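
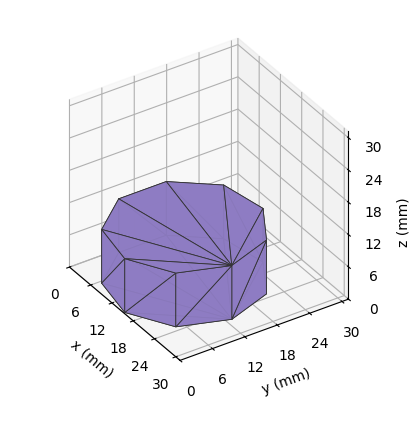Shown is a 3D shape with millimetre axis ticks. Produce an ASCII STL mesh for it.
Reading the render: the shape is a regular 9-sided prism (a cylinder approximated with 9 flat sides), circumscribed radius ≈ 13 mm, height ≈ 10 mm (dimensions read to the nearest mm from the axis ticks). For the STL, each face is triangulated and given an outward normal.

solid part
  facet normal 0.0000 0.0000 -1.0000
    outer loop
      vertex 15.3 25.8 0.0
      vertex 23.0 21.4 0.0
      vertex 26.0 13.0 0.0
    endloop
  endfacet
  facet normal 0.0000 0.0000 -1.0000
    outer loop
      vertex 6.5 24.3 0.0
      vertex 15.3 25.8 0.0
      vertex 26.0 13.0 0.0
    endloop
  endfacet
  facet normal 0.0000 0.0000 -1.0000
    outer loop
      vertex 0.8 17.4 0.0
      vertex 6.5 24.3 0.0
      vertex 26.0 13.0 0.0
    endloop
  endfacet
  facet normal 0.0000 0.0000 -1.0000
    outer loop
      vertex 0.8 8.6 0.0
      vertex 0.8 17.4 0.0
      vertex 26.0 13.0 0.0
    endloop
  endfacet
  facet normal 0.0000 0.0000 -1.0000
    outer loop
      vertex 6.5 1.7 0.0
      vertex 0.8 8.6 0.0
      vertex 26.0 13.0 0.0
    endloop
  endfacet
  facet normal 0.0000 0.0000 -1.0000
    outer loop
      vertex 15.3 0.2 0.0
      vertex 6.5 1.7 0.0
      vertex 26.0 13.0 0.0
    endloop
  endfacet
  facet normal 0.0000 0.0000 -1.0000
    outer loop
      vertex 23.0 4.6 0.0
      vertex 15.3 0.2 0.0
      vertex 26.0 13.0 0.0
    endloop
  endfacet
  facet normal 0.0000 0.0000 1.0000
    outer loop
      vertex 26.0 13.0 10.0
      vertex 23.0 21.4 10.0
      vertex 15.3 25.8 10.0
    endloop
  endfacet
  facet normal 0.0000 0.0000 1.0000
    outer loop
      vertex 26.0 13.0 10.0
      vertex 15.3 25.8 10.0
      vertex 6.5 24.3 10.0
    endloop
  endfacet
  facet normal 0.0000 0.0000 1.0000
    outer loop
      vertex 26.0 13.0 10.0
      vertex 6.5 24.3 10.0
      vertex 0.8 17.4 10.0
    endloop
  endfacet
  facet normal 0.0000 0.0000 1.0000
    outer loop
      vertex 26.0 13.0 10.0
      vertex 0.8 17.4 10.0
      vertex 0.8 8.6 10.0
    endloop
  endfacet
  facet normal 0.0000 0.0000 1.0000
    outer loop
      vertex 26.0 13.0 10.0
      vertex 0.8 8.6 10.0
      vertex 6.5 1.7 10.0
    endloop
  endfacet
  facet normal 0.0000 0.0000 1.0000
    outer loop
      vertex 26.0 13.0 10.0
      vertex 6.5 1.7 10.0
      vertex 15.3 0.2 10.0
    endloop
  endfacet
  facet normal 0.0000 0.0000 1.0000
    outer loop
      vertex 26.0 13.0 10.0
      vertex 15.3 0.2 10.0
      vertex 23.0 4.6 10.0
    endloop
  endfacet
  facet normal 0.9417 0.3363 0.0000
    outer loop
      vertex 26.0 13.0 0.0
      vertex 23.0 21.4 0.0
      vertex 23.0 21.4 10.0
    endloop
  endfacet
  facet normal 0.9417 0.3363 0.0000
    outer loop
      vertex 26.0 13.0 0.0
      vertex 23.0 21.4 10.0
      vertex 26.0 13.0 10.0
    endloop
  endfacet
  facet normal 0.4961 0.8682 0.0000
    outer loop
      vertex 23.0 21.4 0.0
      vertex 15.3 25.8 0.0
      vertex 15.3 25.8 10.0
    endloop
  endfacet
  facet normal 0.4961 0.8682 0.0000
    outer loop
      vertex 23.0 21.4 0.0
      vertex 15.3 25.8 10.0
      vertex 23.0 21.4 10.0
    endloop
  endfacet
  facet normal -0.1680 0.9858 0.0000
    outer loop
      vertex 15.3 25.8 0.0
      vertex 6.5 24.3 0.0
      vertex 6.5 24.3 10.0
    endloop
  endfacet
  facet normal -0.1680 0.9858 0.0000
    outer loop
      vertex 15.3 25.8 0.0
      vertex 6.5 24.3 10.0
      vertex 15.3 25.8 10.0
    endloop
  endfacet
  facet normal -0.7710 0.6369 0.0000
    outer loop
      vertex 6.5 24.3 0.0
      vertex 0.8 17.4 0.0
      vertex 0.8 17.4 10.0
    endloop
  endfacet
  facet normal -0.7710 0.6369 0.0000
    outer loop
      vertex 6.5 24.3 0.0
      vertex 0.8 17.4 10.0
      vertex 6.5 24.3 10.0
    endloop
  endfacet
  facet normal -1.0000 0.0000 0.0000
    outer loop
      vertex 0.8 17.4 0.0
      vertex 0.8 8.6 0.0
      vertex 0.8 8.6 10.0
    endloop
  endfacet
  facet normal -1.0000 0.0000 0.0000
    outer loop
      vertex 0.8 17.4 0.0
      vertex 0.8 8.6 10.0
      vertex 0.8 17.4 10.0
    endloop
  endfacet
  facet normal -0.7710 -0.6369 0.0000
    outer loop
      vertex 0.8 8.6 0.0
      vertex 6.5 1.7 0.0
      vertex 6.5 1.7 10.0
    endloop
  endfacet
  facet normal -0.7710 -0.6369 0.0000
    outer loop
      vertex 0.8 8.6 0.0
      vertex 6.5 1.7 10.0
      vertex 0.8 8.6 10.0
    endloop
  endfacet
  facet normal -0.1680 -0.9858 0.0000
    outer loop
      vertex 6.5 1.7 0.0
      vertex 15.3 0.2 0.0
      vertex 15.3 0.2 10.0
    endloop
  endfacet
  facet normal -0.1680 -0.9858 0.0000
    outer loop
      vertex 6.5 1.7 0.0
      vertex 15.3 0.2 10.0
      vertex 6.5 1.7 10.0
    endloop
  endfacet
  facet normal 0.4961 -0.8682 0.0000
    outer loop
      vertex 15.3 0.2 0.0
      vertex 23.0 4.6 0.0
      vertex 23.0 4.6 10.0
    endloop
  endfacet
  facet normal 0.4961 -0.8682 0.0000
    outer loop
      vertex 15.3 0.2 0.0
      vertex 23.0 4.6 10.0
      vertex 15.3 0.2 10.0
    endloop
  endfacet
  facet normal 0.9417 -0.3363 0.0000
    outer loop
      vertex 23.0 4.6 0.0
      vertex 26.0 13.0 0.0
      vertex 26.0 13.0 10.0
    endloop
  endfacet
  facet normal 0.9417 -0.3363 0.0000
    outer loop
      vertex 23.0 4.6 0.0
      vertex 26.0 13.0 10.0
      vertex 23.0 4.6 10.0
    endloop
  endfacet
endsolid part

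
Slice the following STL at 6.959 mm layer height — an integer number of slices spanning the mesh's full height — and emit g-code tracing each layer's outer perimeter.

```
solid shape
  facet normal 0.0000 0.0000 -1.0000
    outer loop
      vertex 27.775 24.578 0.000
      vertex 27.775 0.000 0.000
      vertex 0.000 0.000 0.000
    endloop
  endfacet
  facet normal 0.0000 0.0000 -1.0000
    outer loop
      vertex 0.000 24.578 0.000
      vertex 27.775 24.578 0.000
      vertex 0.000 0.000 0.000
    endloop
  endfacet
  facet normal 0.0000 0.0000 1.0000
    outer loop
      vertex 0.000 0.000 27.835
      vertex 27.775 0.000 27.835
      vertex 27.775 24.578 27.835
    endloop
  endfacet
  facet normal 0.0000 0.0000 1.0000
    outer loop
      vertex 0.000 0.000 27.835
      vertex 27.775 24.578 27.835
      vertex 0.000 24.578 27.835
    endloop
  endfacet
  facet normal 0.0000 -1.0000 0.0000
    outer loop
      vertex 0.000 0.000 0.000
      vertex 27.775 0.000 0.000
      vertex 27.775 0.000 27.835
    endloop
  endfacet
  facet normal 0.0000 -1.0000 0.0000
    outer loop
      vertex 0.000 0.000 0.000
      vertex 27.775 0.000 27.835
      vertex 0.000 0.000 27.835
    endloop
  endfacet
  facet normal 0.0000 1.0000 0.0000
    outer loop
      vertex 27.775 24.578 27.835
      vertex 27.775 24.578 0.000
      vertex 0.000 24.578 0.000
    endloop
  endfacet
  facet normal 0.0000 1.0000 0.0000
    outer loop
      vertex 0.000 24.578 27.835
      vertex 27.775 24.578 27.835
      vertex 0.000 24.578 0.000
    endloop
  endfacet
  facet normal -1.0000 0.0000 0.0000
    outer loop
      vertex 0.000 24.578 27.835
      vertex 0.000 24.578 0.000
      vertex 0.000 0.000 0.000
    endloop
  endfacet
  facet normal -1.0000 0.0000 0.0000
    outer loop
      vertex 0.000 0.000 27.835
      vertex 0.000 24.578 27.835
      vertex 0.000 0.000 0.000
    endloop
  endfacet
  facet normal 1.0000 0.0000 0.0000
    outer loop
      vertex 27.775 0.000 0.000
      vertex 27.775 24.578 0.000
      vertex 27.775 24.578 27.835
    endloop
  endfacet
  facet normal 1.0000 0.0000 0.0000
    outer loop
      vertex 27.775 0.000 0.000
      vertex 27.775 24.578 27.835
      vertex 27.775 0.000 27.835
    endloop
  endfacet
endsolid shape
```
; perimeter-only toolpath
G21 ; units = mm
G90 ; absolute positioning
G28 ; home
; layer 1
G0 Z6.959
G0 X0.000 Y0.000
G1 X27.775 Y0.000
G1 X27.775 Y24.578
G1 X0.000 Y24.578
G1 X0.000 Y0.000
; layer 2
G0 Z13.918
G0 X0.000 Y0.000
G1 X27.775 Y0.000
G1 X27.775 Y24.578
G1 X0.000 Y24.578
G1 X0.000 Y0.000
; layer 3
G0 Z20.876
G0 X0.000 Y0.000
G1 X27.775 Y0.000
G1 X27.775 Y24.578
G1 X0.000 Y24.578
G1 X0.000 Y0.000
; layer 4
G0 Z27.835
G0 X0.000 Y0.000
G1 X27.775 Y0.000
G1 X27.775 Y24.578
G1 X0.000 Y24.578
G1 X0.000 Y0.000
M2 ; end

The solid is a rectangular box, roughly 27.8 × 24.6 mm footprint and 27.8 mm tall. Slicing at Δz = 6.959 mm — 4 equal slices spanning the solid's height, so layer i sits at z = i·h/4 — gives 4 non-empty perimeters. Each is a 4-segment closed polygon; G0 lifts to the layer z and rapids to the start vertex, then G1 traces the edges.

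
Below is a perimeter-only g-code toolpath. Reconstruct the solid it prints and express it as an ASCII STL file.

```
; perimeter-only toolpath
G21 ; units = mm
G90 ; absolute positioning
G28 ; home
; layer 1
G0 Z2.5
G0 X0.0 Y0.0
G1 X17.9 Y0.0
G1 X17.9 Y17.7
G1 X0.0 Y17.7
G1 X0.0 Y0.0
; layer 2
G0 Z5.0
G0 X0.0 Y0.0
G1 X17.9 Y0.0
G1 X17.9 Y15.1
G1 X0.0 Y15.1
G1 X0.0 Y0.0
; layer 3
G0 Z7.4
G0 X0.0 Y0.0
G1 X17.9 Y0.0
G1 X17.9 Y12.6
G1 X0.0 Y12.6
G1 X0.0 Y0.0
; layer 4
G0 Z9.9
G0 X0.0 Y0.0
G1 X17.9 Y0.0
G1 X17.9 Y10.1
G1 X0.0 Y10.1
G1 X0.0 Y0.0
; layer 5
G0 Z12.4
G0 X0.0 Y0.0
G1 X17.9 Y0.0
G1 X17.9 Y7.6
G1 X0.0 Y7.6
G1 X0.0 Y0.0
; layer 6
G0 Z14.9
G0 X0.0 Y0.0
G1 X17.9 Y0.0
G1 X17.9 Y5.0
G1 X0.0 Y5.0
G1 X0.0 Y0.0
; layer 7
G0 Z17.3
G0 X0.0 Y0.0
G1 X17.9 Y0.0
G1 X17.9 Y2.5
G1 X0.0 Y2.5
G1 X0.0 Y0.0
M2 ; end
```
solid part
  facet normal 0.0000 0.0000 -1.0000
    outer loop
      vertex 17.9 20.2 0.0
      vertex 17.9 0.0 0.0
      vertex 0.0 0.0 0.0
    endloop
  endfacet
  facet normal 0.0000 0.0000 -1.0000
    outer loop
      vertex 0.0 20.2 0.0
      vertex 17.9 20.2 0.0
      vertex 0.0 0.0 0.0
    endloop
  endfacet
  facet normal 0.0000 -1.0000 0.0000
    outer loop
      vertex 0.0 0.0 0.0
      vertex 17.9 0.0 0.0
      vertex 17.9 0.0 19.8
    endloop
  endfacet
  facet normal 0.0000 -1.0000 0.0000
    outer loop
      vertex 0.0 0.0 0.0
      vertex 17.9 0.0 19.8
      vertex 0.0 0.0 19.8
    endloop
  endfacet
  facet normal 0.0000 0.7000 0.7141
    outer loop
      vertex 0.0 0.0 19.8
      vertex 17.9 0.0 19.8
      vertex 17.9 20.2 0.0
    endloop
  endfacet
  facet normal 0.0000 0.7000 0.7141
    outer loop
      vertex 0.0 0.0 19.8
      vertex 17.9 20.2 0.0
      vertex 0.0 20.2 0.0
    endloop
  endfacet
  facet normal -1.0000 0.0000 0.0000
    outer loop
      vertex 0.0 0.0 19.8
      vertex 0.0 20.2 0.0
      vertex 0.0 0.0 0.0
    endloop
  endfacet
  facet normal 1.0000 0.0000 0.0000
    outer loop
      vertex 17.9 0.0 0.0
      vertex 17.9 20.2 0.0
      vertex 17.9 0.0 19.8
    endloop
  endfacet
endsolid part

The G0 Z moves step by Δz≈2.5 mm. The G1 loops shrink linearly with z, so the solid tapers from its base footprint up to z≈19.8. Closing with a flat bottom cap and the tapered top and triangulating gives 8 facets — a wedge (ramp): 17.9 × 20.2 mm base, rising to 19.8 mm along the y=0 edge and sloping linearly to z=0 at y=20.2.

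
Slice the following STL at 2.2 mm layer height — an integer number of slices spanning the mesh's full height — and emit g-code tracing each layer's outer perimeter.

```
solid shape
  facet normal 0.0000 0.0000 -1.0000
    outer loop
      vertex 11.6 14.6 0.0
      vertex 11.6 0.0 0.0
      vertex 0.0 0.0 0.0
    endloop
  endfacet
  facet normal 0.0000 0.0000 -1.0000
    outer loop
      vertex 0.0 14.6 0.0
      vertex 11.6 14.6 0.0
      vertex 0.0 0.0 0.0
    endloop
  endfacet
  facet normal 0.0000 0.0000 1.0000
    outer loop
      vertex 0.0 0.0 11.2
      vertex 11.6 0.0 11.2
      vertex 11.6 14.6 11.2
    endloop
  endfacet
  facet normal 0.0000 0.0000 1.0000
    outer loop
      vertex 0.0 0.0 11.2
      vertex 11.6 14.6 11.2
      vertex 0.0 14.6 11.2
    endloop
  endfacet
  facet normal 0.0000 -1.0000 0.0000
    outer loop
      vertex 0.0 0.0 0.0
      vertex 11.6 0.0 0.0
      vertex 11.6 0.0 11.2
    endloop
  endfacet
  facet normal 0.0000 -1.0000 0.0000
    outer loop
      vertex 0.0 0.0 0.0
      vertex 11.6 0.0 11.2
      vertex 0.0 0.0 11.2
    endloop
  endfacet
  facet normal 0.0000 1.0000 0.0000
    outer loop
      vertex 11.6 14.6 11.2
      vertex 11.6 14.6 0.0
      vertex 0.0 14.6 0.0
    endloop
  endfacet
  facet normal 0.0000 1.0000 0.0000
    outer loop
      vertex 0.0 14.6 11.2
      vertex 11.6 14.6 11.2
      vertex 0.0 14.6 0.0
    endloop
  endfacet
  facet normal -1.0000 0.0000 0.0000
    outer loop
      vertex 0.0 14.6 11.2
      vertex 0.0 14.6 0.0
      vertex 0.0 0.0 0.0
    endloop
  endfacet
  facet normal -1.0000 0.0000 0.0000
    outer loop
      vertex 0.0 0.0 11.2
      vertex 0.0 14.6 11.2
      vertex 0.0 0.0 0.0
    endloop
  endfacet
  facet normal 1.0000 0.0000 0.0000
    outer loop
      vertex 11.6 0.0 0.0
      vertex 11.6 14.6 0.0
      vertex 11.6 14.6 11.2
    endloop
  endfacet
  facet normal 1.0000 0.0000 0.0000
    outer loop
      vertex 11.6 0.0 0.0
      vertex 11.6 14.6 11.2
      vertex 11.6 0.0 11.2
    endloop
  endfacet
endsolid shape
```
; perimeter-only toolpath
G21 ; units = mm
G90 ; absolute positioning
G28 ; home
; layer 1
G0 Z2.2
G0 X0.0 Y0.0
G1 X11.6 Y0.0
G1 X11.6 Y14.6
G1 X0.0 Y14.6
G1 X0.0 Y0.0
; layer 2
G0 Z4.5
G0 X0.0 Y0.0
G1 X11.6 Y0.0
G1 X11.6 Y14.6
G1 X0.0 Y14.6
G1 X0.0 Y0.0
; layer 3
G0 Z6.7
G0 X0.0 Y0.0
G1 X11.6 Y0.0
G1 X11.6 Y14.6
G1 X0.0 Y14.6
G1 X0.0 Y0.0
; layer 4
G0 Z9.0
G0 X0.0 Y0.0
G1 X11.6 Y0.0
G1 X11.6 Y14.6
G1 X0.0 Y14.6
G1 X0.0 Y0.0
; layer 5
G0 Z11.2
G0 X0.0 Y0.0
G1 X11.6 Y0.0
G1 X11.6 Y14.6
G1 X0.0 Y14.6
G1 X0.0 Y0.0
M2 ; end

The solid is a rectangular box, roughly 11.6 × 14.6 mm footprint and 11.2 mm tall. Slicing at Δz = 2.2 mm — 5 equal slices spanning the solid's height, so layer i sits at z = i·h/5 — gives 5 non-empty perimeters. Each is a 4-segment closed polygon; G0 lifts to the layer z and rapids to the start vertex, then G1 traces the edges.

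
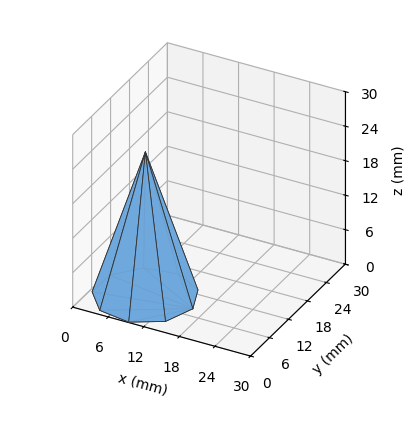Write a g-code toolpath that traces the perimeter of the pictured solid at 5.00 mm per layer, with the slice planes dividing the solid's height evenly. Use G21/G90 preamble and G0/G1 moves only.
Reading the render: the shape is a regular 9-sided pyramid, base circumscribed radius ≈ 8 mm, apex at z ≈ 25 mm (dimensions read to the nearest mm from the axis ticks). For the g-code, the solid's height is divided into equal slices at the stated Δz and each level perimeter traced with G1 moves after a G0 lift.

; perimeter-only toolpath
G21 ; units = mm
G90 ; absolute positioning
G28 ; home
; layer 1
G0 Z5.00
G0 X14.40 Y8.00
G1 X12.90 Y12.11
G1 X9.11 Y14.30
G1 X4.80 Y13.54
G1 X1.98 Y10.19
G1 X1.98 Y5.81
G1 X4.80 Y2.46
G1 X9.11 Y1.70
G1 X12.90 Y3.89
G1 X14.40 Y8.00
; layer 2
G0 Z10.00
G0 X12.80 Y8.00
G1 X11.68 Y11.08
G1 X8.83 Y12.73
G1 X5.60 Y12.16
G1 X3.49 Y9.64
G1 X3.49 Y6.36
G1 X5.60 Y3.84
G1 X8.83 Y3.27
G1 X11.68 Y4.92
G1 X12.80 Y8.00
; layer 3
G0 Z15.00
G0 X11.20 Y8.00
G1 X10.45 Y10.06
G1 X8.56 Y11.15
G1 X6.40 Y10.77
G1 X4.99 Y9.10
G1 X4.99 Y6.90
G1 X6.40 Y5.23
G1 X8.56 Y4.85
G1 X10.45 Y5.94
G1 X11.20 Y8.00
; layer 4
G0 Z20.00
G0 X9.60 Y8.00
G1 X9.23 Y9.03
G1 X8.28 Y9.58
G1 X7.20 Y9.39
G1 X6.50 Y8.55
G1 X6.50 Y7.45
G1 X7.20 Y6.61
G1 X8.28 Y6.42
G1 X9.23 Y6.97
G1 X9.60 Y8.00
M2 ; end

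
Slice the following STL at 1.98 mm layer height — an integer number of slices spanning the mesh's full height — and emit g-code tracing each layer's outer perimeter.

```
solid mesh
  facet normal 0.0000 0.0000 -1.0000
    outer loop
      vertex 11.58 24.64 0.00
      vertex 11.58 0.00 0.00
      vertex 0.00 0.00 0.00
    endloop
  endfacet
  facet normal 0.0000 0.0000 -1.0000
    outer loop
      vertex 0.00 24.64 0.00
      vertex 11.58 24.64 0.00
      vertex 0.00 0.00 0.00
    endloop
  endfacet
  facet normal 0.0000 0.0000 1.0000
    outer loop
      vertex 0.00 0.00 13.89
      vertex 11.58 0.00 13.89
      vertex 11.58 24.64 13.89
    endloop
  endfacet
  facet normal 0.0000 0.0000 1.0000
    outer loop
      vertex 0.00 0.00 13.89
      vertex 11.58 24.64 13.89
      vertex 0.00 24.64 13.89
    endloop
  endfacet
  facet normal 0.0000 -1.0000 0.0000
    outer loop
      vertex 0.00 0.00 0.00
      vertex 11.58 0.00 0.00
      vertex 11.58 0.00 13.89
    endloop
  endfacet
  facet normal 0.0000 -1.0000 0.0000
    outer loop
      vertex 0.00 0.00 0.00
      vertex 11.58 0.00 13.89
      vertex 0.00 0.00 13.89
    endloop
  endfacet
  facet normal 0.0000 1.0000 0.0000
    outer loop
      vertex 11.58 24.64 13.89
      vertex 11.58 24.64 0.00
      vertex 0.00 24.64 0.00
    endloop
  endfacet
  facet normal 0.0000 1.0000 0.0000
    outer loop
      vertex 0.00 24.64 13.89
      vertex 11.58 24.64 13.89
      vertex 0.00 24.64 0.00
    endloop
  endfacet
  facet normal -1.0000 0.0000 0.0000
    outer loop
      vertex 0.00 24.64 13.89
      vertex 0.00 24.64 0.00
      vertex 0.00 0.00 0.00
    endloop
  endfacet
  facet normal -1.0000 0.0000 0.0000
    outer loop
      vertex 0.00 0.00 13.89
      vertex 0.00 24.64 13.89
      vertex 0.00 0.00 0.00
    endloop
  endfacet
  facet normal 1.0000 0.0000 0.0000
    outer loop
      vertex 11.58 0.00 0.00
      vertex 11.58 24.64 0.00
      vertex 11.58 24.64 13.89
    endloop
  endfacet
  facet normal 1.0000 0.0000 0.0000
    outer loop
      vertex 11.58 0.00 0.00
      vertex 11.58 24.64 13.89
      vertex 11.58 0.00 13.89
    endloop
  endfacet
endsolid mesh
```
; perimeter-only toolpath
G21 ; units = mm
G90 ; absolute positioning
G28 ; home
; layer 1
G0 Z1.98
G0 X0.00 Y0.00
G1 X11.58 Y0.00
G1 X11.58 Y24.64
G1 X0.00 Y24.64
G1 X0.00 Y0.00
; layer 2
G0 Z3.97
G0 X0.00 Y0.00
G1 X11.58 Y0.00
G1 X11.58 Y24.64
G1 X0.00 Y24.64
G1 X0.00 Y0.00
; layer 3
G0 Z5.95
G0 X0.00 Y0.00
G1 X11.58 Y0.00
G1 X11.58 Y24.64
G1 X0.00 Y24.64
G1 X0.00 Y0.00
; layer 4
G0 Z7.94
G0 X0.00 Y0.00
G1 X11.58 Y0.00
G1 X11.58 Y24.64
G1 X0.00 Y24.64
G1 X0.00 Y0.00
; layer 5
G0 Z9.92
G0 X0.00 Y0.00
G1 X11.58 Y0.00
G1 X11.58 Y24.64
G1 X0.00 Y24.64
G1 X0.00 Y0.00
; layer 6
G0 Z11.91
G0 X0.00 Y0.00
G1 X11.58 Y0.00
G1 X11.58 Y24.64
G1 X0.00 Y24.64
G1 X0.00 Y0.00
; layer 7
G0 Z13.89
G0 X0.00 Y0.00
G1 X11.58 Y0.00
G1 X11.58 Y24.64
G1 X0.00 Y24.64
G1 X0.00 Y0.00
M2 ; end

The solid is a rectangular box, roughly 11.6 × 24.6 mm footprint and 13.9 mm tall. Slicing at Δz = 1.98 mm — 7 equal slices spanning the solid's height, so layer i sits at z = i·h/7 — gives 7 non-empty perimeters. Each is a 4-segment closed polygon; G0 lifts to the layer z and rapids to the start vertex, then G1 traces the edges.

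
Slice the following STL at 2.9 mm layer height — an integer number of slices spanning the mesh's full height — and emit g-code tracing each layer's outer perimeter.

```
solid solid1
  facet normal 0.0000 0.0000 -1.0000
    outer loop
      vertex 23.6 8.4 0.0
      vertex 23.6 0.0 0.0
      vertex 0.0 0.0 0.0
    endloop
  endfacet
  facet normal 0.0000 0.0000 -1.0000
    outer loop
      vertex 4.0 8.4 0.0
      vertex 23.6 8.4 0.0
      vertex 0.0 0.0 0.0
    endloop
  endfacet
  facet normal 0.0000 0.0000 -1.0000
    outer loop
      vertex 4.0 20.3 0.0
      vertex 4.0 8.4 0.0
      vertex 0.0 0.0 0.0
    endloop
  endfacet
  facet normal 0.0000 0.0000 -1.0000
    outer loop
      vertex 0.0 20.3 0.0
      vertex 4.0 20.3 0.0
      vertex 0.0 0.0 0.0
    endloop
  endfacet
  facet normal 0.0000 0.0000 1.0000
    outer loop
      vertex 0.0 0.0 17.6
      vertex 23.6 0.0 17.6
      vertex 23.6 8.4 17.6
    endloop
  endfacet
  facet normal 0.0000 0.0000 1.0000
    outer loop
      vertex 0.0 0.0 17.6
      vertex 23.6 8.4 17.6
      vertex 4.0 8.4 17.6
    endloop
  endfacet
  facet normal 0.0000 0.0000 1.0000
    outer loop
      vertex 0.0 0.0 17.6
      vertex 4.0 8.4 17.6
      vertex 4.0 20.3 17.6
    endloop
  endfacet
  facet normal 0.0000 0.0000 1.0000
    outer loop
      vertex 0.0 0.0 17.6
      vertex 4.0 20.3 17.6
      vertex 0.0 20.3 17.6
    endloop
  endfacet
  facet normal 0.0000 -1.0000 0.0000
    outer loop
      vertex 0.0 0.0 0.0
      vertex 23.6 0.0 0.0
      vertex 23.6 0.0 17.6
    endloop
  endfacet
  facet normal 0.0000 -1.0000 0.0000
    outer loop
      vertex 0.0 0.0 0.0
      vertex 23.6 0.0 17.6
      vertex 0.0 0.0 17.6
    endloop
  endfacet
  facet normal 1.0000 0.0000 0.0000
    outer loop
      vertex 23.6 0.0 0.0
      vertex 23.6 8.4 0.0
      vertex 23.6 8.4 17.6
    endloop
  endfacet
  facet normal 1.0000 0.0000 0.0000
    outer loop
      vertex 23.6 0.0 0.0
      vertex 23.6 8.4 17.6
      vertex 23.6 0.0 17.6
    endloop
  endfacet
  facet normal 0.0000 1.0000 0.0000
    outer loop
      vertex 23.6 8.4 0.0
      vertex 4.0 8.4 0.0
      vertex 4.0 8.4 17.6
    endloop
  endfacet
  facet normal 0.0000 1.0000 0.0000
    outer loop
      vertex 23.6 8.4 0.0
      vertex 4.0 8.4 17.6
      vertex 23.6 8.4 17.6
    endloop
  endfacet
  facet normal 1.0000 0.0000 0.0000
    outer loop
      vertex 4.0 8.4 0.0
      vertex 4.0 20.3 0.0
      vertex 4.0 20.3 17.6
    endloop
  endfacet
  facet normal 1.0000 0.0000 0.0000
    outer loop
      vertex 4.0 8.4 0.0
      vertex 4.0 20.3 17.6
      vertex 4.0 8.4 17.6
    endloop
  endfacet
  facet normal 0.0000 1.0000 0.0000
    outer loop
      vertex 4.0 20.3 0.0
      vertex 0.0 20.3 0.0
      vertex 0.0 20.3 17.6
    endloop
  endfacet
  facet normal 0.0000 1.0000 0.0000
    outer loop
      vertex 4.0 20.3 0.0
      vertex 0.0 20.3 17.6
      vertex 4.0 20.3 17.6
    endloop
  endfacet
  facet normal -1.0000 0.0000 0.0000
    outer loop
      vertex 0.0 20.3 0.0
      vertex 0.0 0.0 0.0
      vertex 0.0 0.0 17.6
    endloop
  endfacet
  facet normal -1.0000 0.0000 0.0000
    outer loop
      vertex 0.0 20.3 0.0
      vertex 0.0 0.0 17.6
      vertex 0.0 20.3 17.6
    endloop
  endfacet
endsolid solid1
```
; perimeter-only toolpath
G21 ; units = mm
G90 ; absolute positioning
G28 ; home
; layer 1
G0 Z2.9
G0 X0.0 Y0.0
G1 X23.6 Y0.0
G1 X23.6 Y8.4
G1 X4.0 Y8.4
G1 X4.0 Y20.3
G1 X0.0 Y20.3
G1 X0.0 Y0.0
; layer 2
G0 Z5.9
G0 X0.0 Y0.0
G1 X23.6 Y0.0
G1 X23.6 Y8.4
G1 X4.0 Y8.4
G1 X4.0 Y20.3
G1 X0.0 Y20.3
G1 X0.0 Y0.0
; layer 3
G0 Z8.8
G0 X0.0 Y0.0
G1 X23.6 Y0.0
G1 X23.6 Y8.4
G1 X4.0 Y8.4
G1 X4.0 Y20.3
G1 X0.0 Y20.3
G1 X0.0 Y0.0
; layer 4
G0 Z11.7
G0 X0.0 Y0.0
G1 X23.6 Y0.0
G1 X23.6 Y8.4
G1 X4.0 Y8.4
G1 X4.0 Y20.3
G1 X0.0 Y20.3
G1 X0.0 Y0.0
; layer 5
G0 Z14.7
G0 X0.0 Y0.0
G1 X23.6 Y0.0
G1 X23.6 Y8.4
G1 X4.0 Y8.4
G1 X4.0 Y20.3
G1 X0.0 Y20.3
G1 X0.0 Y0.0
; layer 6
G0 Z17.6
G0 X0.0 Y0.0
G1 X23.6 Y0.0
G1 X23.6 Y8.4
G1 X4.0 Y8.4
G1 X4.0 Y20.3
G1 X0.0 Y20.3
G1 X0.0 Y0.0
M2 ; end

The solid is an L-shaped prism: outer 23.6 × 20.3 mm, arm thicknesses ≈ 8.4 mm (horizontal) and 4 mm (vertical), extruded 17.6 mm in z. Slicing at Δz = 2.9 mm — 6 equal slices spanning the solid's height, so layer i sits at z = i·h/6 — gives 6 non-empty perimeters. Each is a 6-segment closed polygon; G0 lifts to the layer z and rapids to the start vertex, then G1 traces the edges.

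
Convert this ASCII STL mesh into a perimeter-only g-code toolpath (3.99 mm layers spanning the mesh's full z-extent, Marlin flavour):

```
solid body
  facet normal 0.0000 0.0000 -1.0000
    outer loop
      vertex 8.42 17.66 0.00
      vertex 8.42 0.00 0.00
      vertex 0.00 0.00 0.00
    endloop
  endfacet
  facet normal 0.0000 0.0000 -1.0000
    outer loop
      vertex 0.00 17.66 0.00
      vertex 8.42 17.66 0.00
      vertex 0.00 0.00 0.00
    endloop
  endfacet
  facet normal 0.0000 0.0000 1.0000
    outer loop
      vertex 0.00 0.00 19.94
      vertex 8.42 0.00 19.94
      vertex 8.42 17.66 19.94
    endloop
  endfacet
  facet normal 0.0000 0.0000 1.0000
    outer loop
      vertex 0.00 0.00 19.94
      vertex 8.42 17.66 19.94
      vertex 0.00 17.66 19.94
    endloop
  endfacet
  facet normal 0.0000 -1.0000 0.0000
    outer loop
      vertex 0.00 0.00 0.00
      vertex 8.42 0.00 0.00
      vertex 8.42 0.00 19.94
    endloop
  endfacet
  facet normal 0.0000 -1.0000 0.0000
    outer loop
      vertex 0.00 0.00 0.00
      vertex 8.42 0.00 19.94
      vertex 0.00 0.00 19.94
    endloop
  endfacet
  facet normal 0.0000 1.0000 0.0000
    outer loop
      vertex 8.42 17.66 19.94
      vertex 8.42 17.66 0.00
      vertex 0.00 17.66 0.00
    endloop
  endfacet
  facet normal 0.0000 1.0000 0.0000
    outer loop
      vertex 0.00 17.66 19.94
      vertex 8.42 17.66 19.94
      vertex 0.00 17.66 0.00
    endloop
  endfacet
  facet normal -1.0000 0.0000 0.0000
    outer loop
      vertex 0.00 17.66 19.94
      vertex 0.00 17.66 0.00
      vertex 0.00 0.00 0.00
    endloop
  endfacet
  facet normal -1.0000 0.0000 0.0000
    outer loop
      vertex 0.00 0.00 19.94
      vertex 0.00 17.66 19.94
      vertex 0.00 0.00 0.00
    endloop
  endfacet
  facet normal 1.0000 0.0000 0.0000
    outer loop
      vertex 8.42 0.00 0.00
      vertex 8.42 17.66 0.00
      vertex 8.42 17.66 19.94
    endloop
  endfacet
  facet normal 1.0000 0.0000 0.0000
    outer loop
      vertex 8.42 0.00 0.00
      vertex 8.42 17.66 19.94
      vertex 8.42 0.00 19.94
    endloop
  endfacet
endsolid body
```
; perimeter-only toolpath
G21 ; units = mm
G90 ; absolute positioning
G28 ; home
; layer 1
G0 Z3.99
G0 X0.00 Y0.00
G1 X8.42 Y0.00
G1 X8.42 Y17.66
G1 X0.00 Y17.66
G1 X0.00 Y0.00
; layer 2
G0 Z7.98
G0 X0.00 Y0.00
G1 X8.42 Y0.00
G1 X8.42 Y17.66
G1 X0.00 Y17.66
G1 X0.00 Y0.00
; layer 3
G0 Z11.96
G0 X0.00 Y0.00
G1 X8.42 Y0.00
G1 X8.42 Y17.66
G1 X0.00 Y17.66
G1 X0.00 Y0.00
; layer 4
G0 Z15.95
G0 X0.00 Y0.00
G1 X8.42 Y0.00
G1 X8.42 Y17.66
G1 X0.00 Y17.66
G1 X0.00 Y0.00
; layer 5
G0 Z19.94
G0 X0.00 Y0.00
G1 X8.42 Y0.00
G1 X8.42 Y17.66
G1 X0.00 Y17.66
G1 X0.00 Y0.00
M2 ; end

The solid is a rectangular box, roughly 8.42 × 17.7 mm footprint and 19.9 mm tall. Slicing at Δz = 3.99 mm — 5 equal slices spanning the solid's height, so layer i sits at z = i·h/5 — gives 5 non-empty perimeters. Each is a 4-segment closed polygon; G0 lifts to the layer z and rapids to the start vertex, then G1 traces the edges.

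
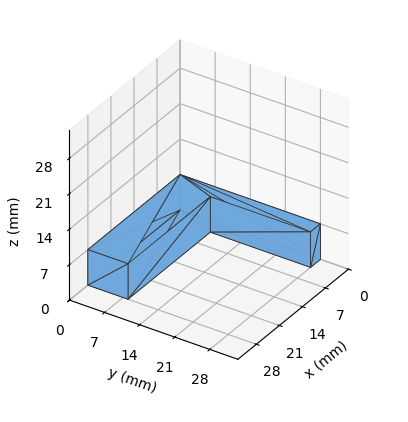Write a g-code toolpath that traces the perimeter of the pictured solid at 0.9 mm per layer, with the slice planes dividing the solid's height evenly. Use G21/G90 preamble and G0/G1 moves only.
Reading the render: the shape is an L-shaped prism: outer 28 × 28 mm, arm thicknesses ≈ 8 mm (horizontal) and 3 mm (vertical), extruded 7 mm in z (dimensions read to the nearest mm from the axis ticks). For the g-code, the solid's height is divided into equal slices at the stated Δz and each level perimeter traced with G1 moves after a G0 lift.

; perimeter-only toolpath
G21 ; units = mm
G90 ; absolute positioning
G28 ; home
; layer 1
G0 Z0.9
G0 X0.0 Y0.0
G1 X28.0 Y0.0
G1 X28.0 Y8.0
G1 X3.0 Y8.0
G1 X3.0 Y28.0
G1 X0.0 Y28.0
G1 X0.0 Y0.0
; layer 2
G0 Z1.8
G0 X0.0 Y0.0
G1 X28.0 Y0.0
G1 X28.0 Y8.0
G1 X3.0 Y8.0
G1 X3.0 Y28.0
G1 X0.0 Y28.0
G1 X0.0 Y0.0
; layer 3
G0 Z2.6
G0 X0.0 Y0.0
G1 X28.0 Y0.0
G1 X28.0 Y8.0
G1 X3.0 Y8.0
G1 X3.0 Y28.0
G1 X0.0 Y28.0
G1 X0.0 Y0.0
; layer 4
G0 Z3.5
G0 X0.0 Y0.0
G1 X28.0 Y0.0
G1 X28.0 Y8.0
G1 X3.0 Y8.0
G1 X3.0 Y28.0
G1 X0.0 Y28.0
G1 X0.0 Y0.0
; layer 5
G0 Z4.4
G0 X0.0 Y0.0
G1 X28.0 Y0.0
G1 X28.0 Y8.0
G1 X3.0 Y8.0
G1 X3.0 Y28.0
G1 X0.0 Y28.0
G1 X0.0 Y0.0
; layer 6
G0 Z5.2
G0 X0.0 Y0.0
G1 X28.0 Y0.0
G1 X28.0 Y8.0
G1 X3.0 Y8.0
G1 X3.0 Y28.0
G1 X0.0 Y28.0
G1 X0.0 Y0.0
; layer 7
G0 Z6.1
G0 X0.0 Y0.0
G1 X28.0 Y0.0
G1 X28.0 Y8.0
G1 X3.0 Y8.0
G1 X3.0 Y28.0
G1 X0.0 Y28.0
G1 X0.0 Y0.0
; layer 8
G0 Z7.0
G0 X0.0 Y0.0
G1 X28.0 Y0.0
G1 X28.0 Y8.0
G1 X3.0 Y8.0
G1 X3.0 Y28.0
G1 X0.0 Y28.0
G1 X0.0 Y0.0
M2 ; end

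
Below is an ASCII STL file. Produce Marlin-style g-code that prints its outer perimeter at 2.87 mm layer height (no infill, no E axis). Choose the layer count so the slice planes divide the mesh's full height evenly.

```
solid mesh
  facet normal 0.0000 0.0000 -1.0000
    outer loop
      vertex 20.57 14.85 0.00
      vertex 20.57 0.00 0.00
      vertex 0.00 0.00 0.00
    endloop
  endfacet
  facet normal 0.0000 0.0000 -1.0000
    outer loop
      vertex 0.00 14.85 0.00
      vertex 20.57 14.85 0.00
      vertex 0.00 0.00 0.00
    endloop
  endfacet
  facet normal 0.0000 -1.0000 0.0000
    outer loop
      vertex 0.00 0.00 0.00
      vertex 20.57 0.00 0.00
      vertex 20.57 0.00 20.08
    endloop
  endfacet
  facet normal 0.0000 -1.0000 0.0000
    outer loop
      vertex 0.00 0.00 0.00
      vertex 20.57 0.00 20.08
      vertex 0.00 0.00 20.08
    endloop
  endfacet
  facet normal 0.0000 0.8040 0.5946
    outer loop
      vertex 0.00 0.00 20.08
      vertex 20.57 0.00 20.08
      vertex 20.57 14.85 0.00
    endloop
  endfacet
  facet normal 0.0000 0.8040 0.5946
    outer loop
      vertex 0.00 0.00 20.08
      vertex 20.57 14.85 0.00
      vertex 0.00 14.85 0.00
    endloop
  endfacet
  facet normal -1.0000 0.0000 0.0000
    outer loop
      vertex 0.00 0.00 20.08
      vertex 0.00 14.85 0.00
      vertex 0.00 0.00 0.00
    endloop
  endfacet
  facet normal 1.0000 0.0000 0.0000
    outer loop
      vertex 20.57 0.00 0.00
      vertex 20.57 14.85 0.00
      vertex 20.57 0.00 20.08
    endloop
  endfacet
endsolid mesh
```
; perimeter-only toolpath
G21 ; units = mm
G90 ; absolute positioning
G28 ; home
; layer 1
G0 Z2.87
G0 X0.00 Y0.00
G1 X20.57 Y0.00
G1 X20.57 Y12.73
G1 X0.00 Y12.73
G1 X0.00 Y0.00
; layer 2
G0 Z5.74
G0 X0.00 Y0.00
G1 X20.57 Y0.00
G1 X20.57 Y10.61
G1 X0.00 Y10.61
G1 X0.00 Y0.00
; layer 3
G0 Z8.61
G0 X0.00 Y0.00
G1 X20.57 Y0.00
G1 X20.57 Y8.49
G1 X0.00 Y8.49
G1 X0.00 Y0.00
; layer 4
G0 Z11.47
G0 X0.00 Y0.00
G1 X20.57 Y0.00
G1 X20.57 Y6.36
G1 X0.00 Y6.36
G1 X0.00 Y0.00
; layer 5
G0 Z14.34
G0 X0.00 Y0.00
G1 X20.57 Y0.00
G1 X20.57 Y4.24
G1 X0.00 Y4.24
G1 X0.00 Y0.00
; layer 6
G0 Z17.21
G0 X0.00 Y0.00
G1 X20.57 Y0.00
G1 X20.57 Y2.12
G1 X0.00 Y2.12
G1 X0.00 Y0.00
M2 ; end

The solid is a wedge (ramp): 20.6 × 14.8 mm base, rising to 20.1 mm along the y=0 edge and sloping linearly to z=0 at y=14.8. Slicing at Δz = 2.87 mm — 7 equal slices spanning the solid's height, so layer i sits at z = i·h/7 — gives 6 non-empty perimeters. Each is a 4-segment closed polygon; G0 lifts to the layer z and rapids to the start vertex, then G1 traces the edges. The cross-section shrinks linearly with z (the slice at the apex is degenerate and omitted).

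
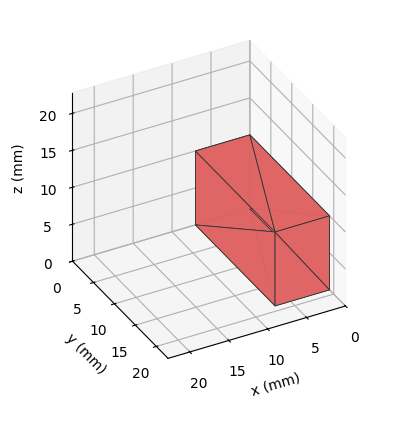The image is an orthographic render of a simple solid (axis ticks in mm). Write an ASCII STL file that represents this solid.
Reading the render: the shape is a rectangular box, roughly 7 × 19 mm footprint and 10 mm tall (dimensions read to the nearest mm from the axis ticks). For the STL, each face is triangulated and given an outward normal.

solid part
  facet normal 0.0000 0.0000 -1.0000
    outer loop
      vertex 7.000 19.000 0.000
      vertex 7.000 0.000 0.000
      vertex 0.000 0.000 0.000
    endloop
  endfacet
  facet normal 0.0000 0.0000 -1.0000
    outer loop
      vertex 0.000 19.000 0.000
      vertex 7.000 19.000 0.000
      vertex 0.000 0.000 0.000
    endloop
  endfacet
  facet normal 0.0000 0.0000 1.0000
    outer loop
      vertex 0.000 0.000 10.000
      vertex 7.000 0.000 10.000
      vertex 7.000 19.000 10.000
    endloop
  endfacet
  facet normal 0.0000 0.0000 1.0000
    outer loop
      vertex 0.000 0.000 10.000
      vertex 7.000 19.000 10.000
      vertex 0.000 19.000 10.000
    endloop
  endfacet
  facet normal 0.0000 -1.0000 0.0000
    outer loop
      vertex 0.000 0.000 0.000
      vertex 7.000 0.000 0.000
      vertex 7.000 0.000 10.000
    endloop
  endfacet
  facet normal 0.0000 -1.0000 0.0000
    outer loop
      vertex 0.000 0.000 0.000
      vertex 7.000 0.000 10.000
      vertex 0.000 0.000 10.000
    endloop
  endfacet
  facet normal 0.0000 1.0000 0.0000
    outer loop
      vertex 7.000 19.000 10.000
      vertex 7.000 19.000 0.000
      vertex 0.000 19.000 0.000
    endloop
  endfacet
  facet normal 0.0000 1.0000 0.0000
    outer loop
      vertex 0.000 19.000 10.000
      vertex 7.000 19.000 10.000
      vertex 0.000 19.000 0.000
    endloop
  endfacet
  facet normal -1.0000 0.0000 0.0000
    outer loop
      vertex 0.000 19.000 10.000
      vertex 0.000 19.000 0.000
      vertex 0.000 0.000 0.000
    endloop
  endfacet
  facet normal -1.0000 0.0000 0.0000
    outer loop
      vertex 0.000 0.000 10.000
      vertex 0.000 19.000 10.000
      vertex 0.000 0.000 0.000
    endloop
  endfacet
  facet normal 1.0000 0.0000 0.0000
    outer loop
      vertex 7.000 0.000 0.000
      vertex 7.000 19.000 0.000
      vertex 7.000 19.000 10.000
    endloop
  endfacet
  facet normal 1.0000 0.0000 0.0000
    outer loop
      vertex 7.000 0.000 0.000
      vertex 7.000 19.000 10.000
      vertex 7.000 0.000 10.000
    endloop
  endfacet
endsolid part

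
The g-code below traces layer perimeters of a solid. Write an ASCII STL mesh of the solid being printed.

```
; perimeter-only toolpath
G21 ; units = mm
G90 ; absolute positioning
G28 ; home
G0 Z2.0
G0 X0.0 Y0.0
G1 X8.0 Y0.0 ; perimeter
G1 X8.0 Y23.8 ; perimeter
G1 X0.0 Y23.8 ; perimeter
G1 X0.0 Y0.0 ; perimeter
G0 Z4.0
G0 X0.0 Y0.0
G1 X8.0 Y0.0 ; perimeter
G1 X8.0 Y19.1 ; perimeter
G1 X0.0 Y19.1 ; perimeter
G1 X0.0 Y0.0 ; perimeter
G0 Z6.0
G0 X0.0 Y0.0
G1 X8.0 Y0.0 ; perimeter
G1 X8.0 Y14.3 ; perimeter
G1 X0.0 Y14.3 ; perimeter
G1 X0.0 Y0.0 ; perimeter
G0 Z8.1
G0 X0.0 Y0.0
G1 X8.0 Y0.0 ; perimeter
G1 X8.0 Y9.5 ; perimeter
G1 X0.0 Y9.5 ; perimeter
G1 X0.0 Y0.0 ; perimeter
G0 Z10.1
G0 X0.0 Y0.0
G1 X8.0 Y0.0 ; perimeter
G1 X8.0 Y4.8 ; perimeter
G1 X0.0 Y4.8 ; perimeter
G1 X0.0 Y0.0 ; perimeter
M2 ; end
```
solid part
  facet normal 0.0000 0.0000 -1.0000
    outer loop
      vertex 8.0 28.6 0.0
      vertex 8.0 0.0 0.0
      vertex 0.0 0.0 0.0
    endloop
  endfacet
  facet normal 0.0000 0.0000 -1.0000
    outer loop
      vertex 0.0 28.6 0.0
      vertex 8.0 28.6 0.0
      vertex 0.0 0.0 0.0
    endloop
  endfacet
  facet normal 0.0000 -1.0000 0.0000
    outer loop
      vertex 0.0 0.0 0.0
      vertex 8.0 0.0 0.0
      vertex 8.0 0.0 12.1
    endloop
  endfacet
  facet normal 0.0000 -1.0000 0.0000
    outer loop
      vertex 0.0 0.0 0.0
      vertex 8.0 0.0 12.1
      vertex 0.0 0.0 12.1
    endloop
  endfacet
  facet normal 0.0000 0.3896 0.9210
    outer loop
      vertex 0.0 0.0 12.1
      vertex 8.0 0.0 12.1
      vertex 8.0 28.6 0.0
    endloop
  endfacet
  facet normal 0.0000 0.3896 0.9210
    outer loop
      vertex 0.0 0.0 12.1
      vertex 8.0 28.6 0.0
      vertex 0.0 28.6 0.0
    endloop
  endfacet
  facet normal -1.0000 0.0000 0.0000
    outer loop
      vertex 0.0 0.0 12.1
      vertex 0.0 28.6 0.0
      vertex 0.0 0.0 0.0
    endloop
  endfacet
  facet normal 1.0000 0.0000 0.0000
    outer loop
      vertex 8.0 0.0 0.0
      vertex 8.0 28.6 0.0
      vertex 8.0 0.0 12.1
    endloop
  endfacet
endsolid part

The G0 Z moves step by Δz≈2.0 mm. The G1 loops shrink linearly with z, so the solid tapers from its base footprint up to z≈12.1. Closing with a flat bottom cap and the tapered top and triangulating gives 8 facets — a wedge (ramp): 8 × 28.6 mm base, rising to 12.1 mm along the y=0 edge and sloping linearly to z=0 at y=28.6.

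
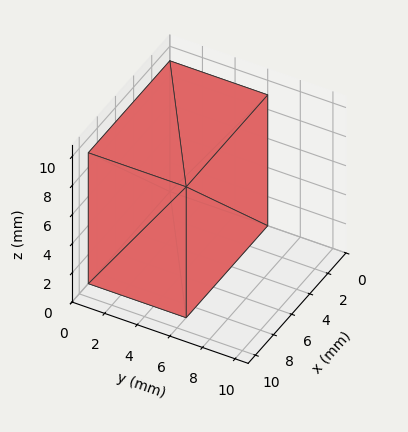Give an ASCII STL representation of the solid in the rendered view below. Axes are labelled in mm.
Reading the render: the shape is a rectangular box, roughly 9 × 6 mm footprint and 9 mm tall (dimensions read to the nearest mm from the axis ticks). For the STL, each face is triangulated and given an outward normal.

solid part
  facet normal 0.0000 0.0000 -1.0000
    outer loop
      vertex 9.000 6.000 0.000
      vertex 9.000 0.000 0.000
      vertex 0.000 0.000 0.000
    endloop
  endfacet
  facet normal 0.0000 0.0000 -1.0000
    outer loop
      vertex 0.000 6.000 0.000
      vertex 9.000 6.000 0.000
      vertex 0.000 0.000 0.000
    endloop
  endfacet
  facet normal 0.0000 0.0000 1.0000
    outer loop
      vertex 0.000 0.000 9.000
      vertex 9.000 0.000 9.000
      vertex 9.000 6.000 9.000
    endloop
  endfacet
  facet normal 0.0000 0.0000 1.0000
    outer loop
      vertex 0.000 0.000 9.000
      vertex 9.000 6.000 9.000
      vertex 0.000 6.000 9.000
    endloop
  endfacet
  facet normal 0.0000 -1.0000 0.0000
    outer loop
      vertex 0.000 0.000 0.000
      vertex 9.000 0.000 0.000
      vertex 9.000 0.000 9.000
    endloop
  endfacet
  facet normal 0.0000 -1.0000 0.0000
    outer loop
      vertex 0.000 0.000 0.000
      vertex 9.000 0.000 9.000
      vertex 0.000 0.000 9.000
    endloop
  endfacet
  facet normal 0.0000 1.0000 0.0000
    outer loop
      vertex 9.000 6.000 9.000
      vertex 9.000 6.000 0.000
      vertex 0.000 6.000 0.000
    endloop
  endfacet
  facet normal 0.0000 1.0000 0.0000
    outer loop
      vertex 0.000 6.000 9.000
      vertex 9.000 6.000 9.000
      vertex 0.000 6.000 0.000
    endloop
  endfacet
  facet normal -1.0000 0.0000 0.0000
    outer loop
      vertex 0.000 6.000 9.000
      vertex 0.000 6.000 0.000
      vertex 0.000 0.000 0.000
    endloop
  endfacet
  facet normal -1.0000 0.0000 0.0000
    outer loop
      vertex 0.000 0.000 9.000
      vertex 0.000 6.000 9.000
      vertex 0.000 0.000 0.000
    endloop
  endfacet
  facet normal 1.0000 0.0000 0.0000
    outer loop
      vertex 9.000 0.000 0.000
      vertex 9.000 6.000 0.000
      vertex 9.000 6.000 9.000
    endloop
  endfacet
  facet normal 1.0000 0.0000 0.0000
    outer loop
      vertex 9.000 0.000 0.000
      vertex 9.000 6.000 9.000
      vertex 9.000 0.000 9.000
    endloop
  endfacet
endsolid part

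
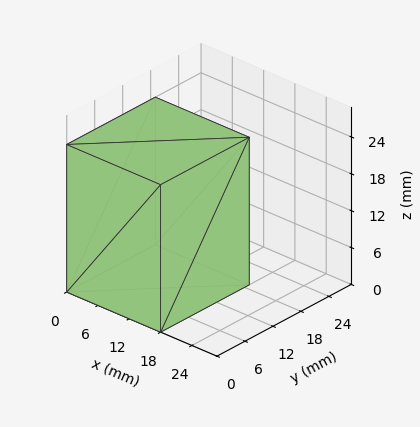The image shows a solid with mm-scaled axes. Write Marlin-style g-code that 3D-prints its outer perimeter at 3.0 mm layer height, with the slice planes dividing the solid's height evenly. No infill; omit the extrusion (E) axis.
Reading the render: the shape is a rectangular box, roughly 18 × 19 mm footprint and 24 mm tall (dimensions read to the nearest mm from the axis ticks). For the g-code, the solid's height is divided into equal slices at the stated Δz and each level perimeter traced with G1 moves after a G0 lift.

; perimeter-only toolpath
G21 ; units = mm
G90 ; absolute positioning
G28 ; home
; layer 1
G0 Z3.0
G0 X0.0 Y0.0
G1 X18.0 Y0.0
G1 X18.0 Y19.0
G1 X0.0 Y19.0
G1 X0.0 Y0.0
; layer 2
G0 Z6.0
G0 X0.0 Y0.0
G1 X18.0 Y0.0
G1 X18.0 Y19.0
G1 X0.0 Y19.0
G1 X0.0 Y0.0
; layer 3
G0 Z9.0
G0 X0.0 Y0.0
G1 X18.0 Y0.0
G1 X18.0 Y19.0
G1 X0.0 Y19.0
G1 X0.0 Y0.0
; layer 4
G0 Z12.0
G0 X0.0 Y0.0
G1 X18.0 Y0.0
G1 X18.0 Y19.0
G1 X0.0 Y19.0
G1 X0.0 Y0.0
; layer 5
G0 Z15.0
G0 X0.0 Y0.0
G1 X18.0 Y0.0
G1 X18.0 Y19.0
G1 X0.0 Y19.0
G1 X0.0 Y0.0
; layer 6
G0 Z18.0
G0 X0.0 Y0.0
G1 X18.0 Y0.0
G1 X18.0 Y19.0
G1 X0.0 Y19.0
G1 X0.0 Y0.0
; layer 7
G0 Z21.0
G0 X0.0 Y0.0
G1 X18.0 Y0.0
G1 X18.0 Y19.0
G1 X0.0 Y19.0
G1 X0.0 Y0.0
; layer 8
G0 Z24.0
G0 X0.0 Y0.0
G1 X18.0 Y0.0
G1 X18.0 Y19.0
G1 X0.0 Y19.0
G1 X0.0 Y0.0
M2 ; end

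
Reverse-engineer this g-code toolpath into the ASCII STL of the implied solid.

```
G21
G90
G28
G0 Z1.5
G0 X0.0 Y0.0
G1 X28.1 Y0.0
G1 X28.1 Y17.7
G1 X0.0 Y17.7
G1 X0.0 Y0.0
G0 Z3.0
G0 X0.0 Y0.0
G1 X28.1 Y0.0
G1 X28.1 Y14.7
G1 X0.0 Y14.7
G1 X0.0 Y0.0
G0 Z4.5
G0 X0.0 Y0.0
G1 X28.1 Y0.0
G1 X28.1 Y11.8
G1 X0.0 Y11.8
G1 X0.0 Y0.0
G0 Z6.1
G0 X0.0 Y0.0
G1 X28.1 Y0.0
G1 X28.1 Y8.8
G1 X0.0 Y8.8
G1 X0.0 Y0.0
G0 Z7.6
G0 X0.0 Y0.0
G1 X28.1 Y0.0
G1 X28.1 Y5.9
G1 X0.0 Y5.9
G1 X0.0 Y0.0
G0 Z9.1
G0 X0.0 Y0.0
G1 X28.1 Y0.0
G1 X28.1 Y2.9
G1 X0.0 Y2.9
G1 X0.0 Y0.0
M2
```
solid part
  facet normal 0.0000 0.0000 -1.0000
    outer loop
      vertex 28.1 20.6 0.0
      vertex 28.1 0.0 0.0
      vertex 0.0 0.0 0.0
    endloop
  endfacet
  facet normal 0.0000 0.0000 -1.0000
    outer loop
      vertex 0.0 20.6 0.0
      vertex 28.1 20.6 0.0
      vertex 0.0 0.0 0.0
    endloop
  endfacet
  facet normal 0.0000 -1.0000 0.0000
    outer loop
      vertex 0.0 0.0 0.0
      vertex 28.1 0.0 0.0
      vertex 28.1 0.0 10.6
    endloop
  endfacet
  facet normal 0.0000 -1.0000 0.0000
    outer loop
      vertex 0.0 0.0 0.0
      vertex 28.1 0.0 10.6
      vertex 0.0 0.0 10.6
    endloop
  endfacet
  facet normal 0.0000 0.4575 0.8892
    outer loop
      vertex 0.0 0.0 10.6
      vertex 28.1 0.0 10.6
      vertex 28.1 20.6 0.0
    endloop
  endfacet
  facet normal 0.0000 0.4575 0.8892
    outer loop
      vertex 0.0 0.0 10.6
      vertex 28.1 20.6 0.0
      vertex 0.0 20.6 0.0
    endloop
  endfacet
  facet normal -1.0000 0.0000 0.0000
    outer loop
      vertex 0.0 0.0 10.6
      vertex 0.0 20.6 0.0
      vertex 0.0 0.0 0.0
    endloop
  endfacet
  facet normal 1.0000 0.0000 0.0000
    outer loop
      vertex 28.1 0.0 0.0
      vertex 28.1 20.6 0.0
      vertex 28.1 0.0 10.6
    endloop
  endfacet
endsolid part

The G0 Z moves step by Δz≈1.5 mm. The G1 loops shrink linearly with z, so the solid tapers from its base footprint up to z≈10.6. Closing with a flat bottom cap and the tapered top and triangulating gives 8 facets — a wedge (ramp): 28.1 × 20.6 mm base, rising to 10.6 mm along the y=0 edge and sloping linearly to z=0 at y=20.6.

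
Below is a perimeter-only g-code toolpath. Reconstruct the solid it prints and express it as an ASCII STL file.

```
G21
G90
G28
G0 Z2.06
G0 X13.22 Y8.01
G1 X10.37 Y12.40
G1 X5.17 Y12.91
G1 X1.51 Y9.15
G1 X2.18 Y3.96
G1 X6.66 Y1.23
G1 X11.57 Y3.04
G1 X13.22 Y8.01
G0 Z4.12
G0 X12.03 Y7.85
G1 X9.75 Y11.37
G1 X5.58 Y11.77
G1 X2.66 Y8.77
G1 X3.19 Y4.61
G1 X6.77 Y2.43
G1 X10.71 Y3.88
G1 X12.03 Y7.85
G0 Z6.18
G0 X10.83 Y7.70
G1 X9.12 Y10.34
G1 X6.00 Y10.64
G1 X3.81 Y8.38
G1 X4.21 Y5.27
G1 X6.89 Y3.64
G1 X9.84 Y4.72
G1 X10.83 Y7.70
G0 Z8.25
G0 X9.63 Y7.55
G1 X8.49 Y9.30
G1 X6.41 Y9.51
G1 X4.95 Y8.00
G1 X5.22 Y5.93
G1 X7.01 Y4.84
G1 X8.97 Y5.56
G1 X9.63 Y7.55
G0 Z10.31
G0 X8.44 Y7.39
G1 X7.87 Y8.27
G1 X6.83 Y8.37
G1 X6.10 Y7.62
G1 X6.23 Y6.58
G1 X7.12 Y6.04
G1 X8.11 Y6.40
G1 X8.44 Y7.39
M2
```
solid part
  facet normal 0.0000 0.0000 -1.0000
    outer loop
      vertex 4.75 14.04 0.00
      vertex 11.00 13.43 0.00
      vertex 14.42 8.16 0.00
    endloop
  endfacet
  facet normal 0.0000 0.0000 -1.0000
    outer loop
      vertex 0.37 9.53 0.00
      vertex 4.75 14.04 0.00
      vertex 14.42 8.16 0.00
    endloop
  endfacet
  facet normal 0.0000 0.0000 -1.0000
    outer loop
      vertex 1.17 3.30 0.00
      vertex 0.37 9.53 0.00
      vertex 14.42 8.16 0.00
    endloop
  endfacet
  facet normal 0.0000 0.0000 -1.0000
    outer loop
      vertex 6.54 0.03 0.00
      vertex 1.17 3.30 0.00
      vertex 14.42 8.16 0.00
    endloop
  endfacet
  facet normal 0.0000 0.0000 -1.0000
    outer loop
      vertex 12.44 2.20 0.00
      vertex 6.54 0.03 0.00
      vertex 14.42 8.16 0.00
    endloop
  endfacet
  facet normal 0.7420 0.4815 0.4665
    outer loop
      vertex 14.42 8.16 0.00
      vertex 11.00 13.43 0.00
      vertex 7.24 7.24 12.37
    endloop
  endfacet
  facet normal 0.0859 0.8803 0.4666
    outer loop
      vertex 11.00 13.43 0.00
      vertex 4.75 14.04 0.00
      vertex 7.24 7.24 12.37
    endloop
  endfacet
  facet normal -0.6345 0.6162 0.4665
    outer loop
      vertex 4.75 14.04 0.00
      vertex 0.37 9.53 0.00
      vertex 7.24 7.24 12.37
    endloop
  endfacet
  facet normal -0.8774 -0.1127 0.4664
    outer loop
      vertex 0.37 9.53 0.00
      vertex 1.17 3.30 0.00
      vertex 7.24 7.24 12.37
    endloop
  endfacet
  facet normal -0.4601 -0.7555 0.4664
    outer loop
      vertex 1.17 3.30 0.00
      vertex 6.54 0.03 0.00
      vertex 7.24 7.24 12.37
    endloop
  endfacet
  facet normal 0.3053 -0.8301 0.4666
    outer loop
      vertex 6.54 0.03 0.00
      vertex 12.44 2.20 0.00
      vertex 7.24 7.24 12.37
    endloop
  endfacet
  facet normal 0.8394 -0.2789 0.4665
    outer loop
      vertex 12.44 2.20 0.00
      vertex 14.42 8.16 0.00
      vertex 7.24 7.24 12.37
    endloop
  endfacet
endsolid part

The G0 Z moves step by Δz≈2.06 mm. The G1 loops shrink linearly with z, so the solid tapers from its base footprint up to z≈12.4. Closing with a flat bottom cap and the tapered top and triangulating gives 12 facets — a regular 7-sided pyramid, base circumscribed radius ≈ 7.24 mm, apex at z ≈ 12.4 mm.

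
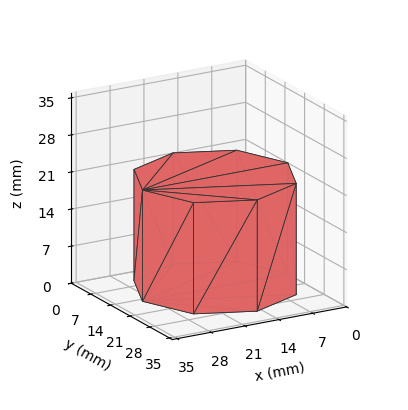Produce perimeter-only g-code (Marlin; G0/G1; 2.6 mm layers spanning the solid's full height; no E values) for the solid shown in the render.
Reading the render: the shape is a regular 8-sided prism (a cylinder approximated with 8 flat sides), circumscribed radius ≈ 15 mm, height ≈ 21 mm (dimensions read to the nearest mm from the axis ticks). For the g-code, the solid's height is divided into equal slices at the stated Δz and each level perimeter traced with G1 moves after a G0 lift.

; perimeter-only toolpath
G21 ; units = mm
G90 ; absolute positioning
G28 ; home
; layer 1
G0 Z2.6
G0 X30.0 Y15.0
G1 X25.6 Y25.6
G1 X15.0 Y30.0
G1 X4.4 Y25.6
G1 X0.0 Y15.0
G1 X4.4 Y4.4
G1 X15.0 Y0.0
G1 X25.6 Y4.4
G1 X30.0 Y15.0
; layer 2
G0 Z5.2
G0 X30.0 Y15.0
G1 X25.6 Y25.6
G1 X15.0 Y30.0
G1 X4.4 Y25.6
G1 X0.0 Y15.0
G1 X4.4 Y4.4
G1 X15.0 Y0.0
G1 X25.6 Y4.4
G1 X30.0 Y15.0
; layer 3
G0 Z7.9
G0 X30.0 Y15.0
G1 X25.6 Y25.6
G1 X15.0 Y30.0
G1 X4.4 Y25.6
G1 X0.0 Y15.0
G1 X4.4 Y4.4
G1 X15.0 Y0.0
G1 X25.6 Y4.4
G1 X30.0 Y15.0
; layer 4
G0 Z10.5
G0 X30.0 Y15.0
G1 X25.6 Y25.6
G1 X15.0 Y30.0
G1 X4.4 Y25.6
G1 X0.0 Y15.0
G1 X4.4 Y4.4
G1 X15.0 Y0.0
G1 X25.6 Y4.4
G1 X30.0 Y15.0
; layer 5
G0 Z13.1
G0 X30.0 Y15.0
G1 X25.6 Y25.6
G1 X15.0 Y30.0
G1 X4.4 Y25.6
G1 X0.0 Y15.0
G1 X4.4 Y4.4
G1 X15.0 Y0.0
G1 X25.6 Y4.4
G1 X30.0 Y15.0
; layer 6
G0 Z15.8
G0 X30.0 Y15.0
G1 X25.6 Y25.6
G1 X15.0 Y30.0
G1 X4.4 Y25.6
G1 X0.0 Y15.0
G1 X4.4 Y4.4
G1 X15.0 Y0.0
G1 X25.6 Y4.4
G1 X30.0 Y15.0
; layer 7
G0 Z18.4
G0 X30.0 Y15.0
G1 X25.6 Y25.6
G1 X15.0 Y30.0
G1 X4.4 Y25.6
G1 X0.0 Y15.0
G1 X4.4 Y4.4
G1 X15.0 Y0.0
G1 X25.6 Y4.4
G1 X30.0 Y15.0
; layer 8
G0 Z21.0
G0 X30.0 Y15.0
G1 X25.6 Y25.6
G1 X15.0 Y30.0
G1 X4.4 Y25.6
G1 X0.0 Y15.0
G1 X4.4 Y4.4
G1 X15.0 Y0.0
G1 X25.6 Y4.4
G1 X30.0 Y15.0
M2 ; end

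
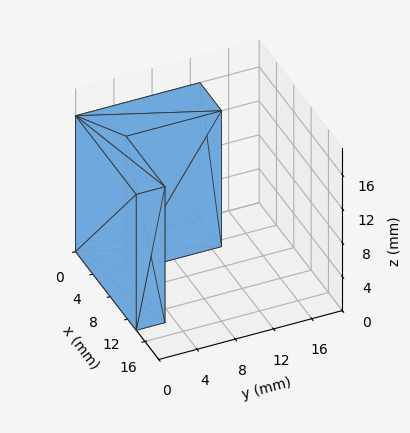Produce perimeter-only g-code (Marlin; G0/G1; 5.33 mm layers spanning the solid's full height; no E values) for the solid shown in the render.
Reading the render: the shape is an L-shaped prism: outer 14 × 13 mm, arm thicknesses ≈ 3 mm (horizontal) and 5 mm (vertical), extruded 16 mm in z (dimensions read to the nearest mm from the axis ticks). For the g-code, the solid's height is divided into equal slices at the stated Δz and each level perimeter traced with G1 moves after a G0 lift.

; perimeter-only toolpath
G21 ; units = mm
G90 ; absolute positioning
G28 ; home
; layer 1
G0 Z5.33
G0 X0.00 Y0.00
G1 X14.00 Y0.00
G1 X14.00 Y3.00
G1 X5.00 Y3.00
G1 X5.00 Y13.00
G1 X0.00 Y13.00
G1 X0.00 Y0.00
; layer 2
G0 Z10.67
G0 X0.00 Y0.00
G1 X14.00 Y0.00
G1 X14.00 Y3.00
G1 X5.00 Y3.00
G1 X5.00 Y13.00
G1 X0.00 Y13.00
G1 X0.00 Y0.00
; layer 3
G0 Z16.00
G0 X0.00 Y0.00
G1 X14.00 Y0.00
G1 X14.00 Y3.00
G1 X5.00 Y3.00
G1 X5.00 Y13.00
G1 X0.00 Y13.00
G1 X0.00 Y0.00
M2 ; end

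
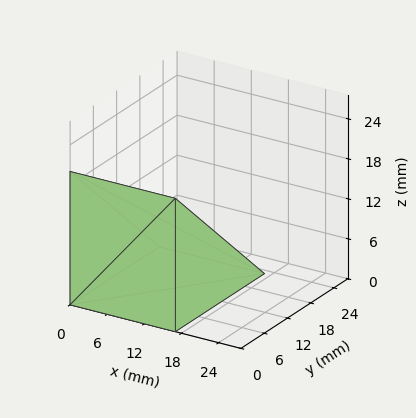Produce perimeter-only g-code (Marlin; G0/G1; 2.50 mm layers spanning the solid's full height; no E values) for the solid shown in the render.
Reading the render: the shape is a wedge (ramp): 17 × 23 mm base, rising to 20 mm along the y=0 edge and sloping linearly to z=0 at y=23 (dimensions read to the nearest mm from the axis ticks). For the g-code, the solid's height is divided into equal slices at the stated Δz and each level perimeter traced with G1 moves after a G0 lift.

; perimeter-only toolpath
G21 ; units = mm
G90 ; absolute positioning
G28 ; home
; layer 1
G0 Z2.50
G0 X0.00 Y0.00
G1 X17.00 Y0.00
G1 X17.00 Y20.12
G1 X0.00 Y20.12
G1 X0.00 Y0.00
; layer 2
G0 Z5.00
G0 X0.00 Y0.00
G1 X17.00 Y0.00
G1 X17.00 Y17.25
G1 X0.00 Y17.25
G1 X0.00 Y0.00
; layer 3
G0 Z7.50
G0 X0.00 Y0.00
G1 X17.00 Y0.00
G1 X17.00 Y14.38
G1 X0.00 Y14.38
G1 X0.00 Y0.00
; layer 4
G0 Z10.00
G0 X0.00 Y0.00
G1 X17.00 Y0.00
G1 X17.00 Y11.50
G1 X0.00 Y11.50
G1 X0.00 Y0.00
; layer 5
G0 Z12.50
G0 X0.00 Y0.00
G1 X17.00 Y0.00
G1 X17.00 Y8.62
G1 X0.00 Y8.62
G1 X0.00 Y0.00
; layer 6
G0 Z15.00
G0 X0.00 Y0.00
G1 X17.00 Y0.00
G1 X17.00 Y5.75
G1 X0.00 Y5.75
G1 X0.00 Y0.00
; layer 7
G0 Z17.50
G0 X0.00 Y0.00
G1 X17.00 Y0.00
G1 X17.00 Y2.88
G1 X0.00 Y2.88
G1 X0.00 Y0.00
M2 ; end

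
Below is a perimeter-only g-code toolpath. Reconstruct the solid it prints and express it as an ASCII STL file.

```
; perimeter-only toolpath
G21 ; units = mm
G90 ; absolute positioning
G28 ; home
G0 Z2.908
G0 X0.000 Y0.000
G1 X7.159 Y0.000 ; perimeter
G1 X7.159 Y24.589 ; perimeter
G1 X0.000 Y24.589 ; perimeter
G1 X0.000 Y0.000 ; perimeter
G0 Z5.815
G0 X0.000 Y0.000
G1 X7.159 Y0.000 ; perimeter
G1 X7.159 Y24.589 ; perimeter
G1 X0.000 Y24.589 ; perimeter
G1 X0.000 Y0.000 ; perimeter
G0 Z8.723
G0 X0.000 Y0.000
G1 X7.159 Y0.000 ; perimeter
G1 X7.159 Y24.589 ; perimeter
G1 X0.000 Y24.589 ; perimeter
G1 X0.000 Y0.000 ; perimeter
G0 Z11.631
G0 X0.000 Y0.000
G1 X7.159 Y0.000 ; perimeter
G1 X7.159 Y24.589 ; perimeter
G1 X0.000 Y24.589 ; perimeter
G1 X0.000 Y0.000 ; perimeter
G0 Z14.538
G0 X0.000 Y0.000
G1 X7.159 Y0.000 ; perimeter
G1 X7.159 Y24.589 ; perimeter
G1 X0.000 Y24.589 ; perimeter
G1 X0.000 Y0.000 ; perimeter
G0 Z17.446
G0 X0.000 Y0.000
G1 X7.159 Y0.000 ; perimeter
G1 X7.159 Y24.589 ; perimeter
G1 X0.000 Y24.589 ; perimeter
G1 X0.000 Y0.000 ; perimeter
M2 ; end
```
solid part
  facet normal 0.0000 0.0000 -1.0000
    outer loop
      vertex 7.159 24.589 0.000
      vertex 7.159 0.000 0.000
      vertex 0.000 0.000 0.000
    endloop
  endfacet
  facet normal 0.0000 0.0000 -1.0000
    outer loop
      vertex 0.000 24.589 0.000
      vertex 7.159 24.589 0.000
      vertex 0.000 0.000 0.000
    endloop
  endfacet
  facet normal 0.0000 0.0000 1.0000
    outer loop
      vertex 0.000 0.000 17.446
      vertex 7.159 0.000 17.446
      vertex 7.159 24.589 17.446
    endloop
  endfacet
  facet normal 0.0000 0.0000 1.0000
    outer loop
      vertex 0.000 0.000 17.446
      vertex 7.159 24.589 17.446
      vertex 0.000 24.589 17.446
    endloop
  endfacet
  facet normal 0.0000 -1.0000 0.0000
    outer loop
      vertex 0.000 0.000 0.000
      vertex 7.159 0.000 0.000
      vertex 7.159 0.000 17.446
    endloop
  endfacet
  facet normal 0.0000 -1.0000 0.0000
    outer loop
      vertex 0.000 0.000 0.000
      vertex 7.159 0.000 17.446
      vertex 0.000 0.000 17.446
    endloop
  endfacet
  facet normal 0.0000 1.0000 0.0000
    outer loop
      vertex 7.159 24.589 17.446
      vertex 7.159 24.589 0.000
      vertex 0.000 24.589 0.000
    endloop
  endfacet
  facet normal 0.0000 1.0000 0.0000
    outer loop
      vertex 0.000 24.589 17.446
      vertex 7.159 24.589 17.446
      vertex 0.000 24.589 0.000
    endloop
  endfacet
  facet normal -1.0000 0.0000 0.0000
    outer loop
      vertex 0.000 24.589 17.446
      vertex 0.000 24.589 0.000
      vertex 0.000 0.000 0.000
    endloop
  endfacet
  facet normal -1.0000 0.0000 0.0000
    outer loop
      vertex 0.000 0.000 17.446
      vertex 0.000 24.589 17.446
      vertex 0.000 0.000 0.000
    endloop
  endfacet
  facet normal 1.0000 0.0000 0.0000
    outer loop
      vertex 7.159 0.000 0.000
      vertex 7.159 24.589 0.000
      vertex 7.159 24.589 17.446
    endloop
  endfacet
  facet normal 1.0000 0.0000 0.0000
    outer loop
      vertex 7.159 0.000 0.000
      vertex 7.159 24.589 17.446
      vertex 7.159 0.000 17.446
    endloop
  endfacet
endsolid part

The G0 Z moves step by Δz≈2.908 mm. Every layer's G1 loop is the same polygon, so the solid is a straight extrusion of it from z=0 to z≈17.4. Closing with flat bottom and top caps and triangulating gives 12 facets — a rectangular box, roughly 7.16 × 24.6 mm footprint and 17.4 mm tall.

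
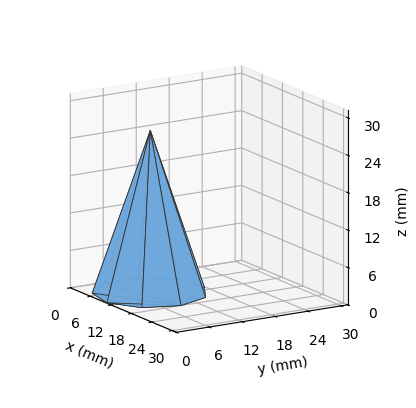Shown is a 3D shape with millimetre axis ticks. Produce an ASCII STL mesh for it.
Reading the render: the shape is a regular 9-sided pyramid, base circumscribed radius ≈ 9 mm, apex at z ≈ 26 mm (dimensions read to the nearest mm from the axis ticks). For the STL, each face is triangulated and given an outward normal.

solid part
  facet normal 0.0000 0.0000 -1.0000
    outer loop
      vertex 10.563 17.863 0.000
      vertex 15.894 14.785 0.000
      vertex 18.000 9.000 0.000
    endloop
  endfacet
  facet normal 0.0000 0.0000 -1.0000
    outer loop
      vertex 4.500 16.794 0.000
      vertex 10.563 17.863 0.000
      vertex 18.000 9.000 0.000
    endloop
  endfacet
  facet normal 0.0000 0.0000 -1.0000
    outer loop
      vertex 0.543 12.078 0.000
      vertex 4.500 16.794 0.000
      vertex 18.000 9.000 0.000
    endloop
  endfacet
  facet normal 0.0000 0.0000 -1.0000
    outer loop
      vertex 0.543 5.922 0.000
      vertex 0.543 12.078 0.000
      vertex 18.000 9.000 0.000
    endloop
  endfacet
  facet normal 0.0000 0.0000 -1.0000
    outer loop
      vertex 4.500 1.206 0.000
      vertex 0.543 5.922 0.000
      vertex 18.000 9.000 0.000
    endloop
  endfacet
  facet normal 0.0000 0.0000 -1.0000
    outer loop
      vertex 10.563 0.137 0.000
      vertex 4.500 1.206 0.000
      vertex 18.000 9.000 0.000
    endloop
  endfacet
  facet normal 0.0000 0.0000 -1.0000
    outer loop
      vertex 15.894 3.215 0.000
      vertex 10.563 0.137 0.000
      vertex 18.000 9.000 0.000
    endloop
  endfacet
  facet normal 0.8936 0.3253 0.3093
    outer loop
      vertex 18.000 9.000 0.000
      vertex 15.894 14.785 0.000
      vertex 9.000 9.000 26.000
    endloop
  endfacet
  facet normal 0.4755 0.8235 0.3093
    outer loop
      vertex 15.894 14.785 0.000
      vertex 10.563 17.863 0.000
      vertex 9.000 9.000 26.000
    endloop
  endfacet
  facet normal -0.1651 0.9365 0.3093
    outer loop
      vertex 10.563 17.863 0.000
      vertex 4.500 16.794 0.000
      vertex 9.000 9.000 26.000
    endloop
  endfacet
  facet normal -0.7285 0.6112 0.3093
    outer loop
      vertex 4.500 16.794 0.000
      vertex 0.543 12.078 0.000
      vertex 9.000 9.000 26.000
    endloop
  endfacet
  facet normal -0.9510 0.0000 0.3093
    outer loop
      vertex 0.543 12.078 0.000
      vertex 0.543 5.922 0.000
      vertex 9.000 9.000 26.000
    endloop
  endfacet
  facet normal -0.7285 -0.6112 0.3093
    outer loop
      vertex 0.543 5.922 0.000
      vertex 4.500 1.206 0.000
      vertex 9.000 9.000 26.000
    endloop
  endfacet
  facet normal -0.1651 -0.9365 0.3093
    outer loop
      vertex 4.500 1.206 0.000
      vertex 10.563 0.137 0.000
      vertex 9.000 9.000 26.000
    endloop
  endfacet
  facet normal 0.4755 -0.8235 0.3093
    outer loop
      vertex 10.563 0.137 0.000
      vertex 15.894 3.215 0.000
      vertex 9.000 9.000 26.000
    endloop
  endfacet
  facet normal 0.8936 -0.3253 0.3093
    outer loop
      vertex 15.894 3.215 0.000
      vertex 18.000 9.000 0.000
      vertex 9.000 9.000 26.000
    endloop
  endfacet
endsolid part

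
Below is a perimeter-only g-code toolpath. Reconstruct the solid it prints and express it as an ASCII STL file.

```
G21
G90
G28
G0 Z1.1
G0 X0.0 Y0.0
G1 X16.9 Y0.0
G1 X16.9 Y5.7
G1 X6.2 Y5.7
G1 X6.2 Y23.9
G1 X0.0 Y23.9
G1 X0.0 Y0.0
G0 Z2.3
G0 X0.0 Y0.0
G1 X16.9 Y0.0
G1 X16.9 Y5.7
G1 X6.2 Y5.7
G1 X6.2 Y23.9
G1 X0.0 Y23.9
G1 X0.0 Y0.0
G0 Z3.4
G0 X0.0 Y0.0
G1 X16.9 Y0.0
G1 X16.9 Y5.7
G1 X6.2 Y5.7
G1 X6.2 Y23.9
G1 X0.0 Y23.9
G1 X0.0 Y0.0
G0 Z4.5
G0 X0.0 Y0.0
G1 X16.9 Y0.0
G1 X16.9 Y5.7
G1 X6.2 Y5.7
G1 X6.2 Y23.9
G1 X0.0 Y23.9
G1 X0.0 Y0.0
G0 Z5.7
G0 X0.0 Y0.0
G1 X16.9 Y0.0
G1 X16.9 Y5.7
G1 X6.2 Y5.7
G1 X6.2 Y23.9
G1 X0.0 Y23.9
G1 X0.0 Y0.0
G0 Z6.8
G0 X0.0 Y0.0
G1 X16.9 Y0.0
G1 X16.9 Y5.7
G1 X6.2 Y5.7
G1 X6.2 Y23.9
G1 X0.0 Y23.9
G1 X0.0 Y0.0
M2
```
solid part
  facet normal 0.0000 0.0000 -1.0000
    outer loop
      vertex 16.9 5.7 0.0
      vertex 16.9 0.0 0.0
      vertex 0.0 0.0 0.0
    endloop
  endfacet
  facet normal 0.0000 0.0000 -1.0000
    outer loop
      vertex 6.2 5.7 0.0
      vertex 16.9 5.7 0.0
      vertex 0.0 0.0 0.0
    endloop
  endfacet
  facet normal 0.0000 0.0000 -1.0000
    outer loop
      vertex 6.2 23.9 0.0
      vertex 6.2 5.7 0.0
      vertex 0.0 0.0 0.0
    endloop
  endfacet
  facet normal 0.0000 0.0000 -1.0000
    outer loop
      vertex 0.0 23.9 0.0
      vertex 6.2 23.9 0.0
      vertex 0.0 0.0 0.0
    endloop
  endfacet
  facet normal 0.0000 0.0000 1.0000
    outer loop
      vertex 0.0 0.0 6.8
      vertex 16.9 0.0 6.8
      vertex 16.9 5.7 6.8
    endloop
  endfacet
  facet normal 0.0000 0.0000 1.0000
    outer loop
      vertex 0.0 0.0 6.8
      vertex 16.9 5.7 6.8
      vertex 6.2 5.7 6.8
    endloop
  endfacet
  facet normal 0.0000 0.0000 1.0000
    outer loop
      vertex 0.0 0.0 6.8
      vertex 6.2 5.7 6.8
      vertex 6.2 23.9 6.8
    endloop
  endfacet
  facet normal 0.0000 0.0000 1.0000
    outer loop
      vertex 0.0 0.0 6.8
      vertex 6.2 23.9 6.8
      vertex 0.0 23.9 6.8
    endloop
  endfacet
  facet normal 0.0000 -1.0000 0.0000
    outer loop
      vertex 0.0 0.0 0.0
      vertex 16.9 0.0 0.0
      vertex 16.9 0.0 6.8
    endloop
  endfacet
  facet normal 0.0000 -1.0000 0.0000
    outer loop
      vertex 0.0 0.0 0.0
      vertex 16.9 0.0 6.8
      vertex 0.0 0.0 6.8
    endloop
  endfacet
  facet normal 1.0000 0.0000 0.0000
    outer loop
      vertex 16.9 0.0 0.0
      vertex 16.9 5.7 0.0
      vertex 16.9 5.7 6.8
    endloop
  endfacet
  facet normal 1.0000 0.0000 0.0000
    outer loop
      vertex 16.9 0.0 0.0
      vertex 16.9 5.7 6.8
      vertex 16.9 0.0 6.8
    endloop
  endfacet
  facet normal 0.0000 1.0000 0.0000
    outer loop
      vertex 16.9 5.7 0.0
      vertex 6.2 5.7 0.0
      vertex 6.2 5.7 6.8
    endloop
  endfacet
  facet normal 0.0000 1.0000 0.0000
    outer loop
      vertex 16.9 5.7 0.0
      vertex 6.2 5.7 6.8
      vertex 16.9 5.7 6.8
    endloop
  endfacet
  facet normal 1.0000 0.0000 0.0000
    outer loop
      vertex 6.2 5.7 0.0
      vertex 6.2 23.9 0.0
      vertex 6.2 23.9 6.8
    endloop
  endfacet
  facet normal 1.0000 0.0000 0.0000
    outer loop
      vertex 6.2 5.7 0.0
      vertex 6.2 23.9 6.8
      vertex 6.2 5.7 6.8
    endloop
  endfacet
  facet normal 0.0000 1.0000 0.0000
    outer loop
      vertex 6.2 23.9 0.0
      vertex 0.0 23.9 0.0
      vertex 0.0 23.9 6.8
    endloop
  endfacet
  facet normal 0.0000 1.0000 0.0000
    outer loop
      vertex 6.2 23.9 0.0
      vertex 0.0 23.9 6.8
      vertex 6.2 23.9 6.8
    endloop
  endfacet
  facet normal -1.0000 0.0000 0.0000
    outer loop
      vertex 0.0 23.9 0.0
      vertex 0.0 0.0 0.0
      vertex 0.0 0.0 6.8
    endloop
  endfacet
  facet normal -1.0000 0.0000 0.0000
    outer loop
      vertex 0.0 23.9 0.0
      vertex 0.0 0.0 6.8
      vertex 0.0 23.9 6.8
    endloop
  endfacet
endsolid part

The G0 Z moves step by Δz≈1.1 mm. Every layer's G1 loop is the same polygon, so the solid is a straight extrusion of it from z=0 to z≈6.8. Closing with flat bottom and top caps and triangulating gives 20 facets — an L-shaped prism: outer 16.9 × 23.9 mm, arm thicknesses ≈ 5.7 mm (horizontal) and 6.2 mm (vertical), extruded 6.8 mm in z.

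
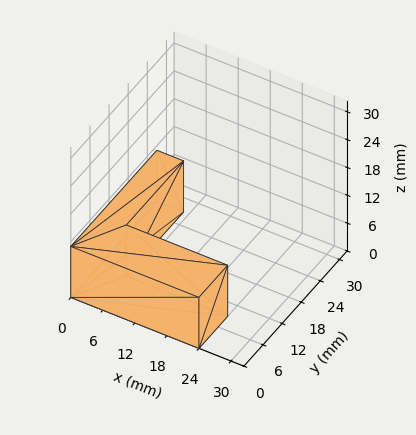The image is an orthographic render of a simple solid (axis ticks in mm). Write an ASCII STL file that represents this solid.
Reading the render: the shape is an L-shaped prism: outer 24 × 27 mm, arm thicknesses ≈ 9 mm (horizontal) and 5 mm (vertical), extruded 11 mm in z (dimensions read to the nearest mm from the axis ticks). For the STL, each face is triangulated and given an outward normal.

solid part
  facet normal 0.0000 0.0000 -1.0000
    outer loop
      vertex 24.00 9.00 0.00
      vertex 24.00 0.00 0.00
      vertex 0.00 0.00 0.00
    endloop
  endfacet
  facet normal 0.0000 0.0000 -1.0000
    outer loop
      vertex 5.00 9.00 0.00
      vertex 24.00 9.00 0.00
      vertex 0.00 0.00 0.00
    endloop
  endfacet
  facet normal 0.0000 0.0000 -1.0000
    outer loop
      vertex 5.00 27.00 0.00
      vertex 5.00 9.00 0.00
      vertex 0.00 0.00 0.00
    endloop
  endfacet
  facet normal 0.0000 0.0000 -1.0000
    outer loop
      vertex 0.00 27.00 0.00
      vertex 5.00 27.00 0.00
      vertex 0.00 0.00 0.00
    endloop
  endfacet
  facet normal 0.0000 0.0000 1.0000
    outer loop
      vertex 0.00 0.00 11.00
      vertex 24.00 0.00 11.00
      vertex 24.00 9.00 11.00
    endloop
  endfacet
  facet normal 0.0000 0.0000 1.0000
    outer loop
      vertex 0.00 0.00 11.00
      vertex 24.00 9.00 11.00
      vertex 5.00 9.00 11.00
    endloop
  endfacet
  facet normal 0.0000 0.0000 1.0000
    outer loop
      vertex 0.00 0.00 11.00
      vertex 5.00 9.00 11.00
      vertex 5.00 27.00 11.00
    endloop
  endfacet
  facet normal 0.0000 0.0000 1.0000
    outer loop
      vertex 0.00 0.00 11.00
      vertex 5.00 27.00 11.00
      vertex 0.00 27.00 11.00
    endloop
  endfacet
  facet normal 0.0000 -1.0000 0.0000
    outer loop
      vertex 0.00 0.00 0.00
      vertex 24.00 0.00 0.00
      vertex 24.00 0.00 11.00
    endloop
  endfacet
  facet normal 0.0000 -1.0000 0.0000
    outer loop
      vertex 0.00 0.00 0.00
      vertex 24.00 0.00 11.00
      vertex 0.00 0.00 11.00
    endloop
  endfacet
  facet normal 1.0000 0.0000 0.0000
    outer loop
      vertex 24.00 0.00 0.00
      vertex 24.00 9.00 0.00
      vertex 24.00 9.00 11.00
    endloop
  endfacet
  facet normal 1.0000 0.0000 0.0000
    outer loop
      vertex 24.00 0.00 0.00
      vertex 24.00 9.00 11.00
      vertex 24.00 0.00 11.00
    endloop
  endfacet
  facet normal 0.0000 1.0000 0.0000
    outer loop
      vertex 24.00 9.00 0.00
      vertex 5.00 9.00 0.00
      vertex 5.00 9.00 11.00
    endloop
  endfacet
  facet normal 0.0000 1.0000 0.0000
    outer loop
      vertex 24.00 9.00 0.00
      vertex 5.00 9.00 11.00
      vertex 24.00 9.00 11.00
    endloop
  endfacet
  facet normal 1.0000 0.0000 0.0000
    outer loop
      vertex 5.00 9.00 0.00
      vertex 5.00 27.00 0.00
      vertex 5.00 27.00 11.00
    endloop
  endfacet
  facet normal 1.0000 0.0000 0.0000
    outer loop
      vertex 5.00 9.00 0.00
      vertex 5.00 27.00 11.00
      vertex 5.00 9.00 11.00
    endloop
  endfacet
  facet normal 0.0000 1.0000 0.0000
    outer loop
      vertex 5.00 27.00 0.00
      vertex 0.00 27.00 0.00
      vertex 0.00 27.00 11.00
    endloop
  endfacet
  facet normal 0.0000 1.0000 0.0000
    outer loop
      vertex 5.00 27.00 0.00
      vertex 0.00 27.00 11.00
      vertex 5.00 27.00 11.00
    endloop
  endfacet
  facet normal -1.0000 0.0000 0.0000
    outer loop
      vertex 0.00 27.00 0.00
      vertex 0.00 0.00 0.00
      vertex 0.00 0.00 11.00
    endloop
  endfacet
  facet normal -1.0000 0.0000 0.0000
    outer loop
      vertex 0.00 27.00 0.00
      vertex 0.00 0.00 11.00
      vertex 0.00 27.00 11.00
    endloop
  endfacet
endsolid part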